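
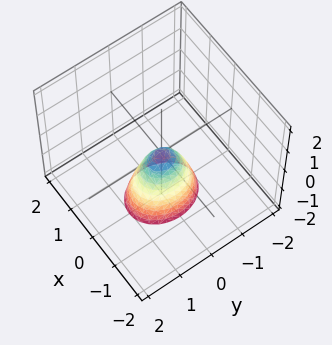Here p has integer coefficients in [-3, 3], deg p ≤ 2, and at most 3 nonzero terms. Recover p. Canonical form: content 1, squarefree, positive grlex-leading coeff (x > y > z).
3*x^2 + 2*y^2 + z

First, degree: a single bowl opening along one axis; a quadric, so deg p = 2.
Then, symmetries: mirror symmetry x ↦ −x ⇒ only even powers of x; the y ↦ −y reflection is a symmetry, so y appears only in even powers.
Next, from the visible intercepts: one z-axis crossing is at z = 0; it meets the y-axis at y = 0 (among the integer gridlines); it crosses the x-axis at the gridline x = 0.
Finally, fitting integer coefficients to these (and the overall shape) gives p.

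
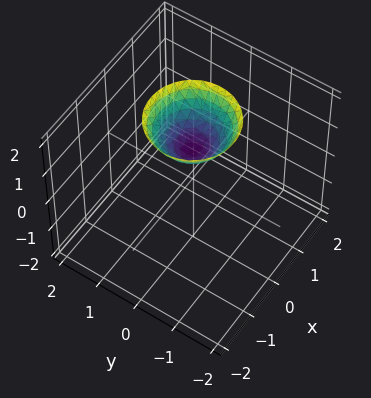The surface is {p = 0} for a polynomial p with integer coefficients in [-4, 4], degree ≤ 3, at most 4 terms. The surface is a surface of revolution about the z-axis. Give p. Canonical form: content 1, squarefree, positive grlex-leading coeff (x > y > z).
First, degree: the shape is more complex than any degree-1 surface, so deg p = 2.
Then, symmetry: the z-axis is an axis of rotation, so x and y enter only as x² + y².
Next, from the axis intercepts and sections: no x-intercept at any integer in the box; a circular section at z = 2 has radius exactly 1; it misses every integer gridline on the y-axis.
Finally, fitting integer coefficients to these (and the overall shape) gives p.

x^2 + y^2 - z + 1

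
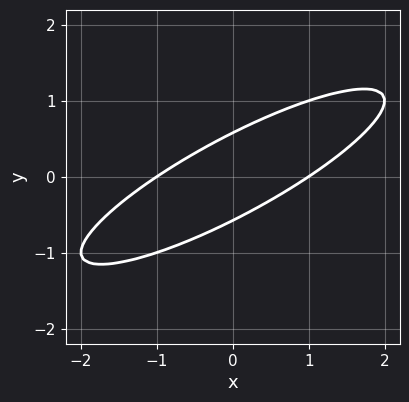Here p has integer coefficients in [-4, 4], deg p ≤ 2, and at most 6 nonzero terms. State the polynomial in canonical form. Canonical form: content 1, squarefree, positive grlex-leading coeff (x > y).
x^2 - 3*x*y + 3*y^2 - 1

First, degree: no degree-1 curve has this shape, so deg p = 2.
Next, observable constraints: the x-axis gridline crossings are at x ∈ {-1, 1}.
Finally, solving for integer coefficients yields p as stated.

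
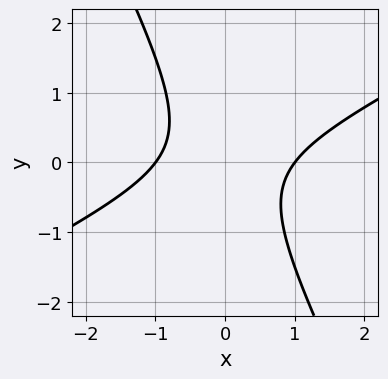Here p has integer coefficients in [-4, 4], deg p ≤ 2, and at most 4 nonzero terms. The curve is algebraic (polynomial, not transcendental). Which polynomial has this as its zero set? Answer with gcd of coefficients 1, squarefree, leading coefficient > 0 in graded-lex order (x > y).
Degree: the shape is more complex than any degree-1 curve, so deg p = 2.
From the axis intercepts and sections: the x-axis gridline crossings are at x ∈ {-1, 1}; the curve avoids every integer y-axis point in the box.
Fitting integer coefficients to these (and the overall shape) gives p.

2*x^2 - 3*x*y - 2*y^2 - 2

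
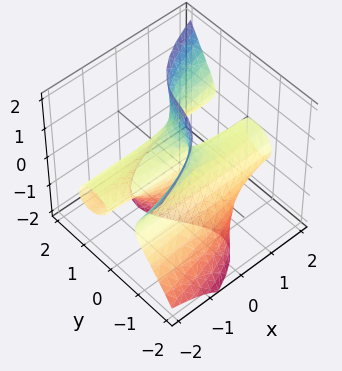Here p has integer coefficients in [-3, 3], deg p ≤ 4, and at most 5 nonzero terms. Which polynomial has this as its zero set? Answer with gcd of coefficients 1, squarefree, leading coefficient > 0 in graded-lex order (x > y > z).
1. deg p = 3. The shape is more complex than any degree-2 surface.
2. Checking where it meets the axes: the y-axis gridline crossings are at y ∈ {-1, 0, 1}; the visible z-axis segment lies entirely on the surface.
3. Together with the visible shape, these determine p as stated. Check: (-2, 0, 0) on the x-axis lies on the surface, and p(-2, 0, 0) = 0. ✓

x*z^2 - y^3 - y*z + y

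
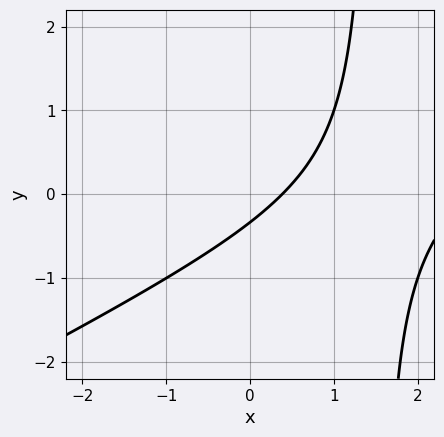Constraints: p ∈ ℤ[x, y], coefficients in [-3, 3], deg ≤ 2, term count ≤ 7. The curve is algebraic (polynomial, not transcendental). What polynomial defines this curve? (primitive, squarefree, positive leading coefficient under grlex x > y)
x^2 - 2*x*y - 3*x + 3*y + 1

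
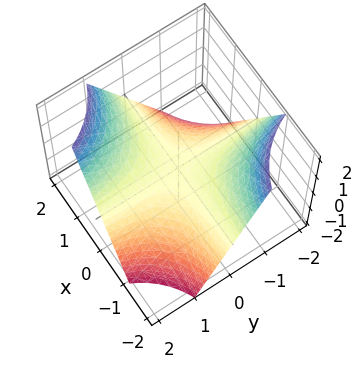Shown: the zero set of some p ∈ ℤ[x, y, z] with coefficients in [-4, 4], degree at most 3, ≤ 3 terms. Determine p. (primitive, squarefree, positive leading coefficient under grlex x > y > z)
x*y - z

First, the degree is 2 — a saddle surface; a quadric.
Next, from the axis intercepts and sections: every point of the x-axis in the box is on the surface; it meets the z-axis at z = 0 (among the integer gridlines).
Finally, matching integer coefficients to the picture gives p. Check: (0, 1, 0) on the y-axis lies on the surface, and p(0, 1, 0) = 0. ✓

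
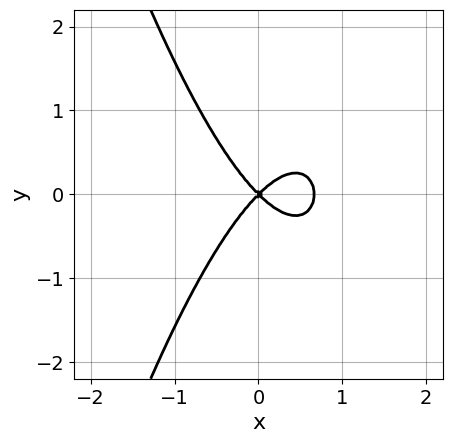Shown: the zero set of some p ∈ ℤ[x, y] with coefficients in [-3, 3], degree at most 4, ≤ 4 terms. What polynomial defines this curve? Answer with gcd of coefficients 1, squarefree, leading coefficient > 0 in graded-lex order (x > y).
3*x^3 - 2*x^2 + 2*y^2

1. deg p = 3.
2. Symmetries: the y ↦ −y reflection is a symmetry, so y appears only in even powers.
3. From the axis intercepts and sections: one x-axis crossing is at x = 0; it crosses the y-axis at the gridline y = 0.
4. These observations pin down the coefficients.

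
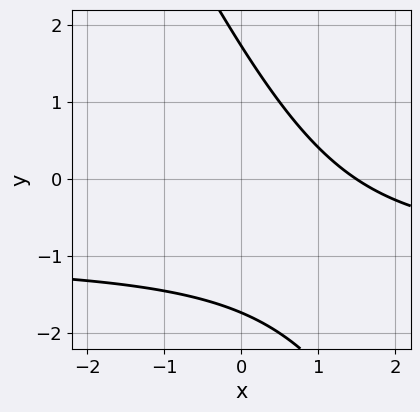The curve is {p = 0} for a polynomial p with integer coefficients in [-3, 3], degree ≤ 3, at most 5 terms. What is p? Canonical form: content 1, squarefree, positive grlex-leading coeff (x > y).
(a) deg p = 2. The shape is more complex than any degree-1 curve.
(b) Putting this together gives p.

2*x*y + y^2 + 2*x - 3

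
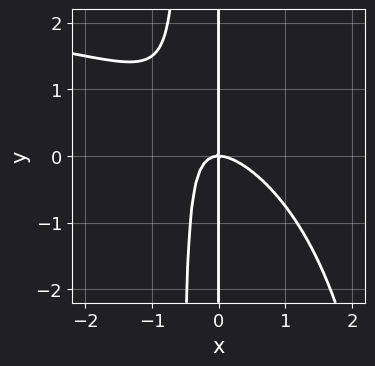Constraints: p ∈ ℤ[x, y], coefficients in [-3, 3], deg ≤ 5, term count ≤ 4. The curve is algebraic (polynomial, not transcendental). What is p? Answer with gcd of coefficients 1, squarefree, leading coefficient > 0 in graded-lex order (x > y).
1. deg p = 4. No degree-3 curve has this shape.
2. From the axis intercepts and sections: it meets the x-axis at x = 0 (among the integer gridlines); every point of the y-axis in the box is on the curve.
3. Matching integer coefficients to the picture gives p.

x^3*y - 3*x^3 - 3*x^2*y - 2*x*y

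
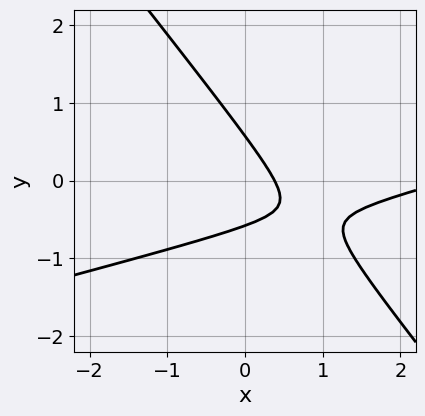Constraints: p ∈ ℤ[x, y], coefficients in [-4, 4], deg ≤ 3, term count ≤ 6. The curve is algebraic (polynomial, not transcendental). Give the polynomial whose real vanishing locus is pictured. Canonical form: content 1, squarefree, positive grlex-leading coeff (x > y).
(a) deg p = 2. No degree-1 curve has this shape.
(b) Putting this together gives p.

x^2 - 3*x*y - 3*y^2 - 3*x + 1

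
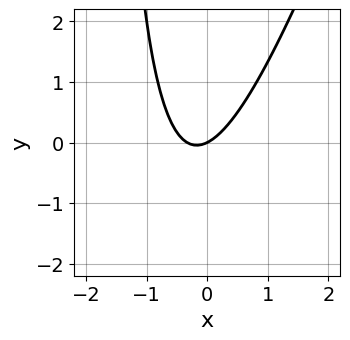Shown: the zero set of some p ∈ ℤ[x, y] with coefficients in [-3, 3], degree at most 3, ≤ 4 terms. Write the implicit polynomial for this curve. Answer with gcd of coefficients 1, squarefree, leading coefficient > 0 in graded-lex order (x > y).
1. deg p = 2. The shape is more complex than any degree-1 curve.
2. From the visible intercepts: it crosses the y-axis at the gridline y = 0; one x-axis crossing is at x = 0.
3. The integer polynomial consistent with all of this is the stated p.

3*x^2 - x*y + x - 2*y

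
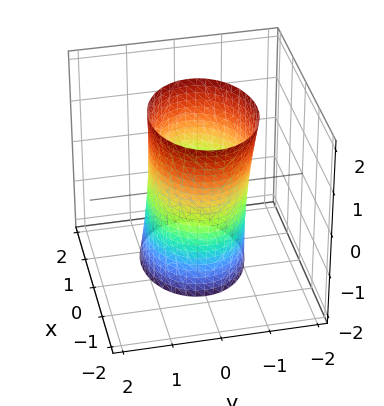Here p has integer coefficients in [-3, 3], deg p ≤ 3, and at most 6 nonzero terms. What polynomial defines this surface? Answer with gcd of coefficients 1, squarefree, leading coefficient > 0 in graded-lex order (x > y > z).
(a) The degree is 2 — the shape is more complex than any degree-1 surface.
(b) Reading off the gridlines: the y-axis gridline crossings are at y ∈ {-1, 1}; the surface avoids every integer z-axis point in the box.
(c) The integer polynomial consistent with all of this is the stated p.

2*x^2 + x*z + 3*y^2 - 3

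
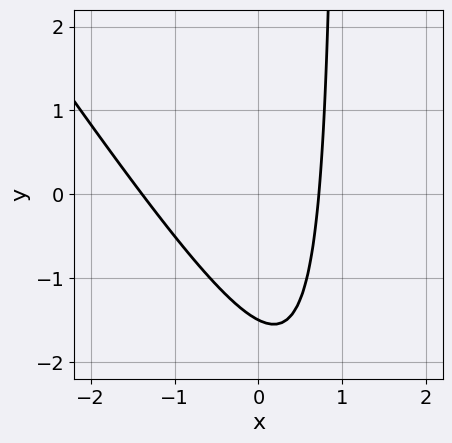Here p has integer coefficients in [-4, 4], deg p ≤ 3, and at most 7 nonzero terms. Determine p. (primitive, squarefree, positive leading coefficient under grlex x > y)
3*x^2 + 2*x*y + 2*x - 2*y - 3

First, degree: the shape is more complex than any degree-1 curve, so deg p = 2.
Finally, the integer polynomial consistent with all of this is the stated p.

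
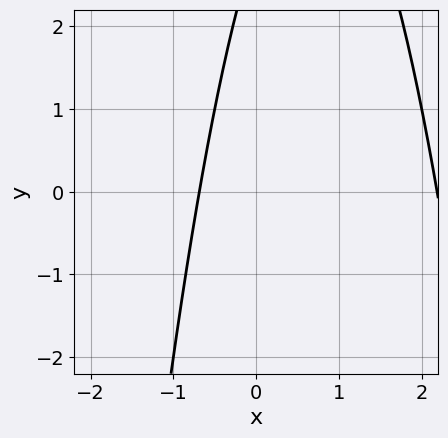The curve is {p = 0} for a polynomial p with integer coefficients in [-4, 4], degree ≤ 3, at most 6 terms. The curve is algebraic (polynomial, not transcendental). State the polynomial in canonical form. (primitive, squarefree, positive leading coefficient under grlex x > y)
1. The degree is 2 — a generic line meets the curve in up to 2 points.
2. Checking where it meets the axes: no y-intercept at any integer in the box.
3. Solving for integer coefficients yields p as stated.

2*x^2 - 3*x + y - 3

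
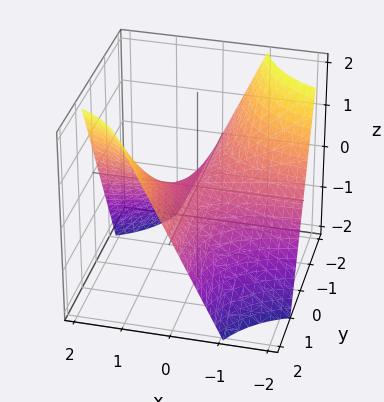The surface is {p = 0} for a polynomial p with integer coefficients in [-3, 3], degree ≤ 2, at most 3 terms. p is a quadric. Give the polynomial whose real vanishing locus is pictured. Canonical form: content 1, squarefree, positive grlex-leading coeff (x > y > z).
x*y - z

The degree is 2 — a saddle surface; a quadric.
From the axis intercepts and sections: one z-axis crossing is at z = 0; every point of the x-axis in the box is on the surface.
Putting this together gives p.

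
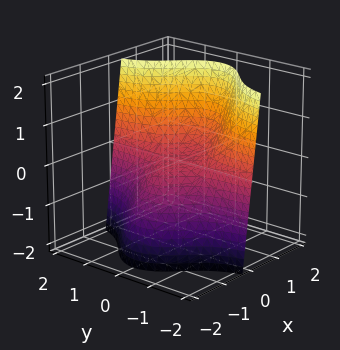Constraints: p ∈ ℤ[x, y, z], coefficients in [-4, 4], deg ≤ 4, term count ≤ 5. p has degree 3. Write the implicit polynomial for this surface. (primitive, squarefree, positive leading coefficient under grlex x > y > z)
x^3 + 3*x*y^2 - 2*z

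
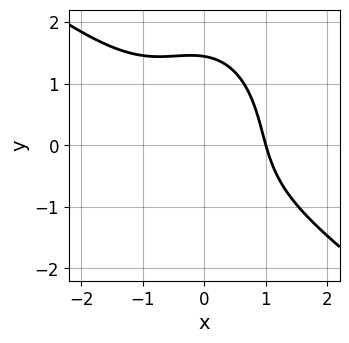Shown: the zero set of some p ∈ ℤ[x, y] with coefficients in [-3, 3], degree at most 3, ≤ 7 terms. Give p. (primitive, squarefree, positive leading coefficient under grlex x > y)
(a) The degree is 3 — the shape is more complex than any degree-2 curve.
(b) Observable constraints: one x-axis crossing is at x = 1.
(c) Fitting integer coefficients to these (and the overall shape) gives p.

2*x^3 + 2*x^2*y + y^3 + x - 3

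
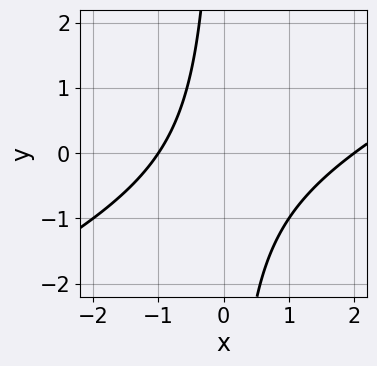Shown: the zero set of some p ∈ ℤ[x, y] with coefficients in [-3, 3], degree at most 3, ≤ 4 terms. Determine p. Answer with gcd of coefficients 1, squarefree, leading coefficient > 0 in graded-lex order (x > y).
(a) Degree: no degree-1 curve has this shape, so deg p = 2.
(b) Reading off the gridlines: the curve avoids every integer y-axis point in the box; among the integer gridlines, it crosses the x-axis at x ∈ {-1, 2}.
(c) Fitting integer coefficients to these (and the overall shape) gives p.

x^2 - 2*x*y - x - 2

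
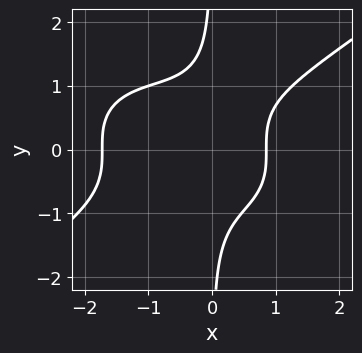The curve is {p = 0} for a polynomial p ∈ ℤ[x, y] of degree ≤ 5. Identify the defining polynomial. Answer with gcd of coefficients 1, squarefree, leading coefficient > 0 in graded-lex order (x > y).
x^4 - 3*x*y^3 + x^3 + x - 2

1. Degree: the shape is more complex than any degree-3 curve, so deg p = 4.
2. From the visible intercepts: the curve avoids every integer y-axis point in the box.
3. Solving for integer coefficients yields p as stated.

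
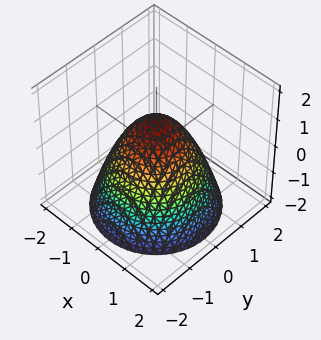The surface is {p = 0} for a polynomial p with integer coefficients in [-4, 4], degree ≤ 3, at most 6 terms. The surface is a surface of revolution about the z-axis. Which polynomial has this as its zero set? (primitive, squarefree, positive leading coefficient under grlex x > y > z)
x^2 + y^2 + z - 1

(a) The degree is 2 — no degree-1 surface has this shape.
(b) Symmetry: the z-axis is an axis of rotation, so x and y enter only as x² + y².
(c) From the axis intercepts and sections: the y-axis gridline crossings are at y ∈ {-1, 1}; among the integer gridlines, it crosses the x-axis at x ∈ {-1, 1}; it meets the z-axis at z = 1 (among the integer gridlines); a circular section at z = -1 has radius between 1 and 2.
(d) These observations pin down the coefficients.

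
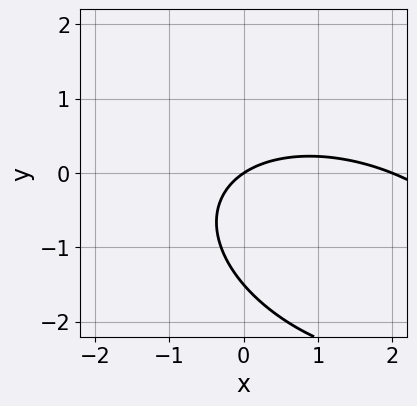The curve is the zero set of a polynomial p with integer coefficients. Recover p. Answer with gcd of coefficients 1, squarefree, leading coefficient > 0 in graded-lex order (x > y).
x^2 + x*y + 2*y^2 - 2*x + 3*y

1. The degree is 2 — a generic line meets the curve in up to 2 points.
2. Against the integer gridlines: among the integer gridlines, it crosses the x-axis at x ∈ {0, 2}; it crosses the y-axis at the gridline y = 0.
3. These observations pin down the coefficients.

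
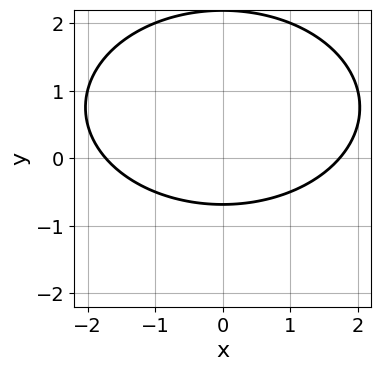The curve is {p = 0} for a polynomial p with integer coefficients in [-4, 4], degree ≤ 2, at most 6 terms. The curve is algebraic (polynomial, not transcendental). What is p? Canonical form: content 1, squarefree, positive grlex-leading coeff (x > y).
1. Degree: the shape is more complex than any degree-1 curve, so deg p = 2.
2. Symmetries: the x ↦ −x reflection is a symmetry, so x appears only in even powers.
3. The integer polynomial consistent with all of this is the stated p.

x^2 + 2*y^2 - 3*y - 3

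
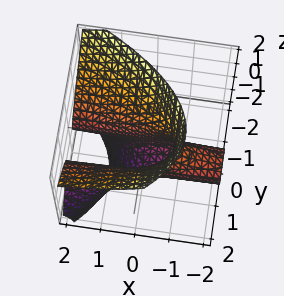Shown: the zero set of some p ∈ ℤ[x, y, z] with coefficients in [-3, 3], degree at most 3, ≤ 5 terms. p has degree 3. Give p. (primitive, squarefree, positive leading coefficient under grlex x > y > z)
2*x*z^2 + z^3 - 3*y^2 + 3*y

First, the degree is 3 — a generic line meets the surface in up to 3 points.
Then, observable constraints: among the integer gridlines, it crosses the y-axis at y ∈ {0, 1}; every point of the x-axis in the box is on the surface; one z-axis crossing is at z = 0.
Finally, these observations pin down the coefficients.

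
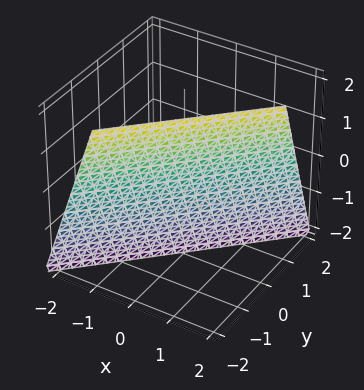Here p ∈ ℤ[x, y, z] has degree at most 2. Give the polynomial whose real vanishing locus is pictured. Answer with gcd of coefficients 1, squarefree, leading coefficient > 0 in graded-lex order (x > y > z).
3*x - 3*y - z - 2

deg p = 1. Every cross-section is a straight line — this is a plane.
From the axis intercepts and sections: it meets the z-axis at z = -2 (among the integer gridlines).
Putting this together gives p.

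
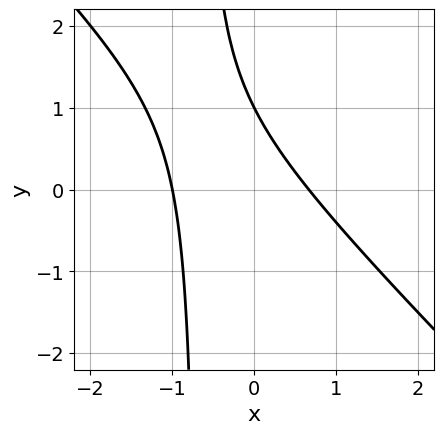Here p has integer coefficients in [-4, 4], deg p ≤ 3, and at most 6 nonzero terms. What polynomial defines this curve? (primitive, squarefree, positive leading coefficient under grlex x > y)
3*x^2 + 3*x*y + x + 2*y - 2

1. deg p = 2.
2. From the axis intercepts and sections: it crosses the x-axis at the gridline x = -1; it crosses the y-axis at the gridline y = 1.
3. These observations pin down the coefficients.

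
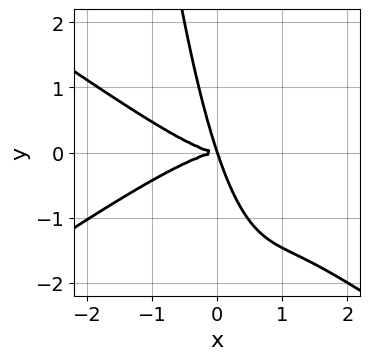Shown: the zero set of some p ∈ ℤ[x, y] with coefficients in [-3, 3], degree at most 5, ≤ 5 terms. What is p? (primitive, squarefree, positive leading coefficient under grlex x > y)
x^4 - 2*x^2*y^2 + 3*x*y^2 + y^3

1. The degree is 4 — a generic line meets the curve in up to 4 points.
2. Checking where it meets the axes: it meets the y-axis at y = 0 (among the integer gridlines); it crosses the x-axis at the gridline x = 0.
3. Assembling these constraints gives the stated polynomial.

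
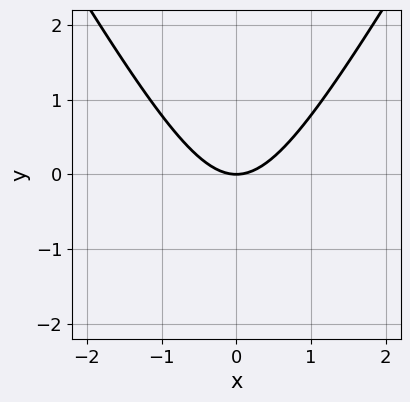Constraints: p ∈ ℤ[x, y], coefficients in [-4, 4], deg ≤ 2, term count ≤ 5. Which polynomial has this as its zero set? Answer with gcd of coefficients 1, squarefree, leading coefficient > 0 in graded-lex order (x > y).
3*x^2 - y^2 - 3*y

1. The degree is 2 — no degree-1 curve has this shape.
2. Symmetries: it's symmetric under x → −x, forcing even powers of x.
3. Observable constraints: one y-axis crossing is at y = 0; it crosses the x-axis at the gridline x = 0.
4. These observations pin down the coefficients.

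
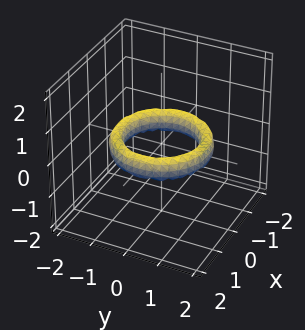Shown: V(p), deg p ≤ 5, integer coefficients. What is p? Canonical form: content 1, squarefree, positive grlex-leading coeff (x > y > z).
x^4 + 2*x^2*y^2 + y^4 - 3*x^2 - 3*y^2 + 2*z^2 + 2

1. Degree: a generic line meets the surface in up to 4 points, so deg p = 4.
2. Symmetries: every cross-section ⟂ z is a circle, so x, y appear only via x² + y².
3. From the visible intercepts: the y-axis gridline crossings are at y ∈ {-1, 1}; among the integer gridlines, it crosses the x-axis at x ∈ {-1, 1}.
4. These observations pin down the coefficients.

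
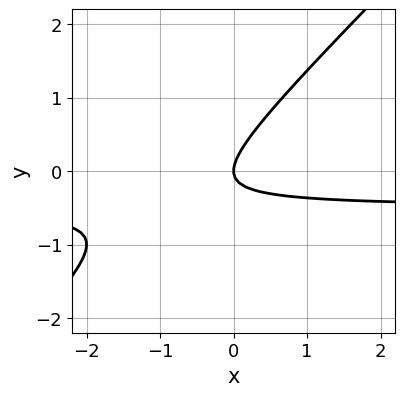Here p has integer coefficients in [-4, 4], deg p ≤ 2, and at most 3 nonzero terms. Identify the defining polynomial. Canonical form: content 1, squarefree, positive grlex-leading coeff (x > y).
First, degree: the shape is more complex than any degree-1 curve, so deg p = 2.
Then, observable constraints: it crosses the y-axis at the gridline y = 0; it meets the x-axis at x = 0 (among the integer gridlines).
Finally, together with the visible shape, these determine p as stated.

2*x*y - 2*y^2 + x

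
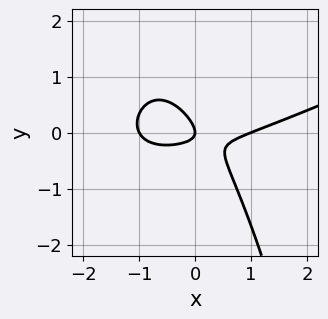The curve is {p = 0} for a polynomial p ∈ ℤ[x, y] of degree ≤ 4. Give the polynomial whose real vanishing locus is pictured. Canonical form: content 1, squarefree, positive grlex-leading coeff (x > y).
The degree is 3 — no degree-2 curve has this shape.
Against the integer gridlines: the x-axis gridline crossings are at x ∈ {-1, 0, 1}; it crosses the y-axis at the gridline y = 0.
Together with the visible shape, these determine p as stated.

x^3 - 2*x^2*y - 3*x*y - 3*y^2 - x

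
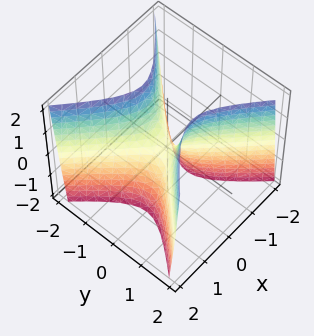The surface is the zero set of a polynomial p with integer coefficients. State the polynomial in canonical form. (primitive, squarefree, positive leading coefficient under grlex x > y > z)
3*x^2 - 3*y^2 + z

First, the degree is 2 — a hyperbolic paraboloid; a quadric.
Next, symmetries: the x ↦ −x reflection is a symmetry, so x appears only in even powers; it's symmetric under y → −y, forcing even powers of y.
Then, checking where it meets the axes: one y-axis crossing is at y = 0; one z-axis crossing is at z = 0; one x-axis crossing is at x = 0.
Finally, together with the visible shape, these determine p as stated.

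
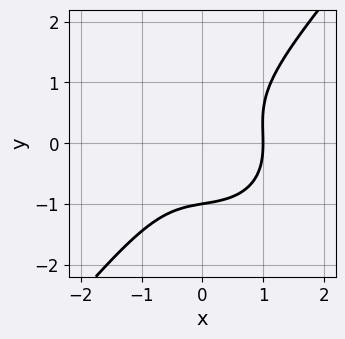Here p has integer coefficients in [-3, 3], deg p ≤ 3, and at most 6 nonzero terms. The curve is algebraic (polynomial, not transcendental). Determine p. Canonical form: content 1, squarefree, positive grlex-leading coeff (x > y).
2*x^3 + x*y^2 - 2*y^3 - 2

Degree: no degree-2 curve has this shape, so deg p = 3.
Against the integer gridlines: it meets the x-axis at x = 1 (among the integer gridlines); one y-axis crossing is at y = -1.
Solving for integer coefficients yields p as stated.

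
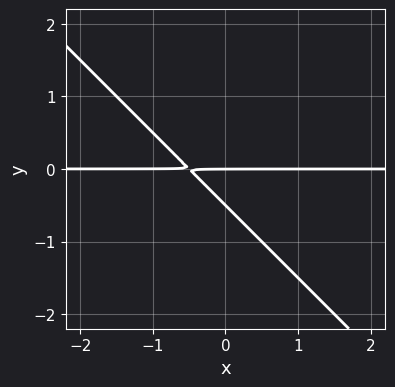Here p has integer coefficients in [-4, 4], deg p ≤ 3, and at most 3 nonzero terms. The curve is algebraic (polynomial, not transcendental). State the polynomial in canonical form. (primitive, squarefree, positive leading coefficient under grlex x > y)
2*x*y + 2*y^2 + y

(a) Degree: the shape is more complex than any degree-1 curve, so deg p = 2.
(b) From the visible intercepts: every point of the x-axis in the box is on the curve; it crosses the y-axis at the gridline y = 0.
(c) These observations pin down the coefficients.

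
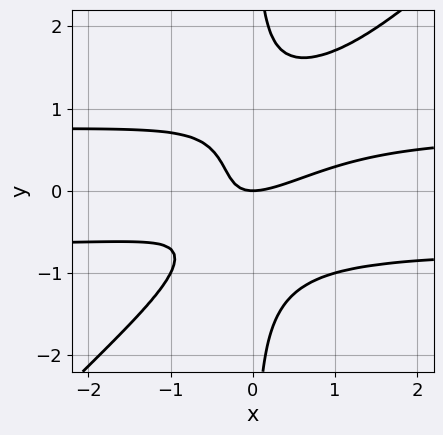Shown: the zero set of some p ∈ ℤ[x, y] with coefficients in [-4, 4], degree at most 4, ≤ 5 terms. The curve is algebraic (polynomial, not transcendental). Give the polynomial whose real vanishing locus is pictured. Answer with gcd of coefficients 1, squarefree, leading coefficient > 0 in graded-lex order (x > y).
First, degree: the shape is more complex than any degree-3 curve, so deg p = 4.
Then, from the visible intercepts: it meets the y-axis at y = 0 (among the integer gridlines); it crosses the x-axis at the gridline x = 0.
Finally, together with the visible shape, these determine p as stated.

2*x^2*y^2 - 2*x*y^3 - x^2 + 2*x*y + y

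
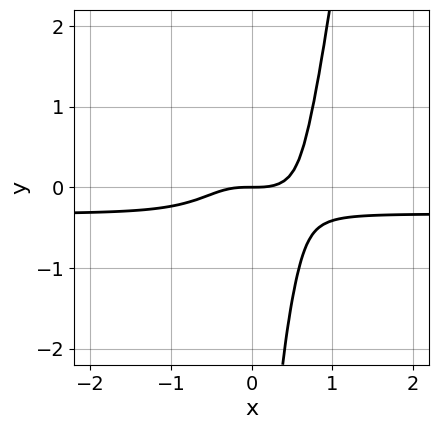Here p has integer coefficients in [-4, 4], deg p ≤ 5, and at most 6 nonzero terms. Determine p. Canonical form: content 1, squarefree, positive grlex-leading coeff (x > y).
3*x^3*y + x^3 - x*y^2 - y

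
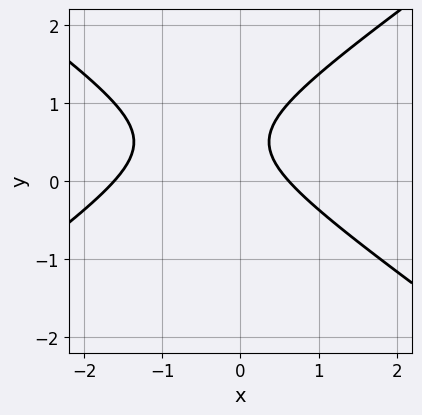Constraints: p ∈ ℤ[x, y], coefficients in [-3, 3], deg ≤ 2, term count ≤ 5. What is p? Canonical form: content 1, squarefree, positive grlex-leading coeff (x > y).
1. deg p = 2. The shape is more complex than any degree-1 curve.
2. Against the integer gridlines: no y-intercept at any integer in the box.
3. Solving for integer coefficients yields p as stated.

x^2 - 2*y^2 + x + 2*y - 1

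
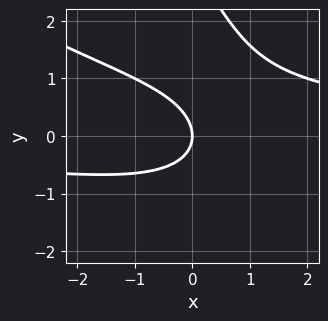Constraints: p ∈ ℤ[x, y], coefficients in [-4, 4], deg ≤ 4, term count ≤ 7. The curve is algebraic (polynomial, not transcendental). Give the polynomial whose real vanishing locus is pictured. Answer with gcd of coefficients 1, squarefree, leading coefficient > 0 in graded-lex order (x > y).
x^2*y + 2*x*y^2 + y^3 - 3*y^2 - 3*x

1. deg p = 3. The shape is more complex than any degree-2 curve.
2. Reading off the gridlines: it crosses the x-axis at the gridline x = 0; it crosses the y-axis at the gridline y = 0.
3. Putting this together gives p.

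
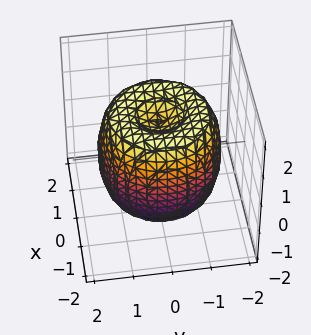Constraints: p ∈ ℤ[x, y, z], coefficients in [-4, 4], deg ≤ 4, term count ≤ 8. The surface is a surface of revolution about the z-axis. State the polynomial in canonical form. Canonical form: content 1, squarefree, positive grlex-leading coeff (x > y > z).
x^4 + 2*x^2*y^2 + y^4 - 2*x^2 - 2*y^2 + z^2 - 1

1. The degree is 4 — a generic line meets the surface in up to 4 points.
2. Symmetries: every cross-section ⟂ z is a circle, so x, y appear only via x² + y².
3. Against the integer gridlines: among the integer gridlines, it crosses the z-axis at z ∈ {-1, 1}; a circular section at z = -1 has radius between 1 and 2.
4. Assembling these constraints gives the stated polynomial.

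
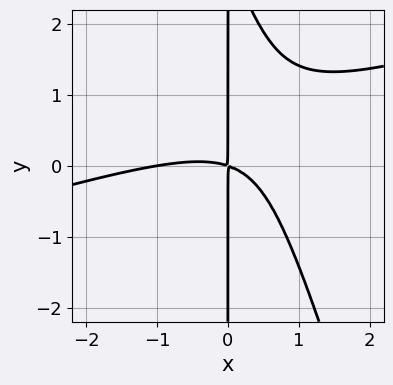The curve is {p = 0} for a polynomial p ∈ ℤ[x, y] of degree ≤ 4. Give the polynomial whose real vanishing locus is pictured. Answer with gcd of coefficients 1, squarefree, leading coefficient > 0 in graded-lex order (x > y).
x^3 - 3*x^2*y - x*y^2 + x^2 + 3*x*y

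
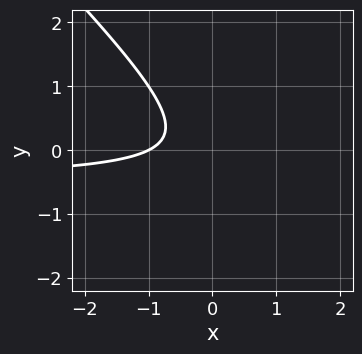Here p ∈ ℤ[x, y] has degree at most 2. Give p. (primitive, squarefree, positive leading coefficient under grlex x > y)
1. The degree is 2 — a generic line meets the curve in up to 2 points.
2. Observable constraints: one x-axis crossing is at x = -1; the curve avoids every integer y-axis point in the box.
3. Putting this together gives p.

2*x*y + 2*y^2 + x + 1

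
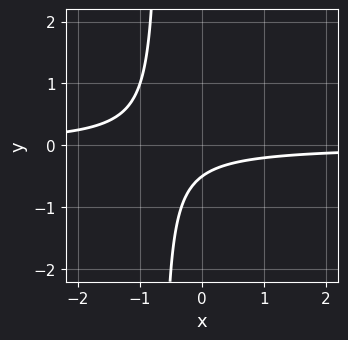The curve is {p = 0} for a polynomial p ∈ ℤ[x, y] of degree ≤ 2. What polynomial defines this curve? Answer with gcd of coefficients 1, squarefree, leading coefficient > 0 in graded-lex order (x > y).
3*x*y + 2*y + 1

(a) deg p = 2. The shape is more complex than any degree-1 curve.
(b) Checking where it meets the axes: it misses every integer gridline on the x-axis.
(c) Matching integer coefficients to the picture gives p.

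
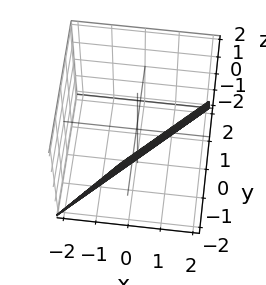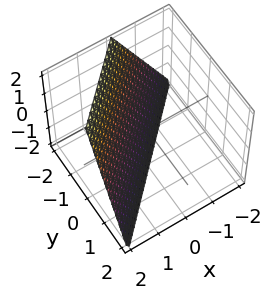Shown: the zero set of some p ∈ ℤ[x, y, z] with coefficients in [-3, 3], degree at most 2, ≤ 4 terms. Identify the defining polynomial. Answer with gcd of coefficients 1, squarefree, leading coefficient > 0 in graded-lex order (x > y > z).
(a) deg p = 1. Every cross-section is a straight line — this is a plane.
(b) From the axis intercepts and sections: it meets the x-axis at x = 1 (among the integer gridlines); it crosses the y-axis at the gridline y = -1.
(c) Assembling these constraints gives the stated polynomial. Check: (0, 0, -2) on the z-axis lies on the surface, and p(0, 0, -2) = 0. ✓

2*x - 2*y - z - 2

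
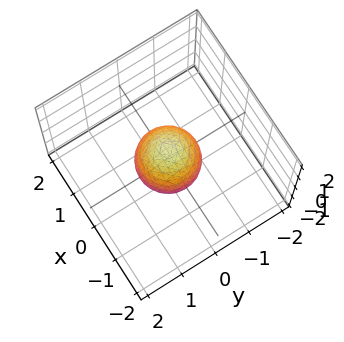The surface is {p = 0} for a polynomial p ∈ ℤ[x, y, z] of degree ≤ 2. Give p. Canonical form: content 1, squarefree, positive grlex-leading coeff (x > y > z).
(a) The degree is 2 — a closed, bounded, convex surface; a quadric.
(b) Symmetries: every cross-section ⟂ z is a circle, so x, y appear only via x² + y²; the z ↦ −z reflection is a symmetry, so z appears only in even powers.
(c) Against the integer gridlines: among the integer gridlines, it crosses the z-axis at z ∈ {-1, 1}; a circular section at z = 0 has radius between 0 and 1.
(d) These observations pin down the coefficients.

3*x^2 + 3*y^2 + 2*z^2 - 2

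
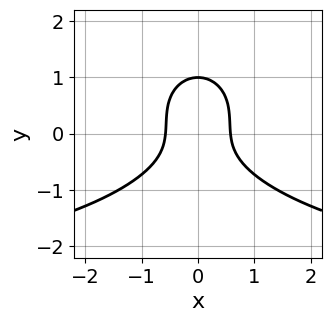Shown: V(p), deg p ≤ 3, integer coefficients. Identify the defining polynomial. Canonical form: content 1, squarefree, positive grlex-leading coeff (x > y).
1. Degree: no degree-2 curve has this shape, so deg p = 3.
2. Symmetries: it's symmetric under x → −x, forcing even powers of x.
3. From the axis intercepts and sections: it crosses the y-axis at the gridline y = 1.
4. Matching integer coefficients to the picture gives p.

x^2*y + 2*y^3 + 3*x^2 - y^2 - 1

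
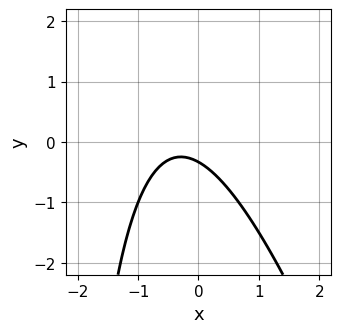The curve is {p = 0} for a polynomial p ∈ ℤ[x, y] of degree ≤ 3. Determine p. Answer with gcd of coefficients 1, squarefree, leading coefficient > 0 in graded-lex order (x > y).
3*x^2 + x*y + 2*x + 3*y + 1

deg p = 2. The shape is more complex than any degree-1 curve.
From the visible intercepts: the curve avoids every integer x-axis point in the box.
Solving for integer coefficients yields p as stated.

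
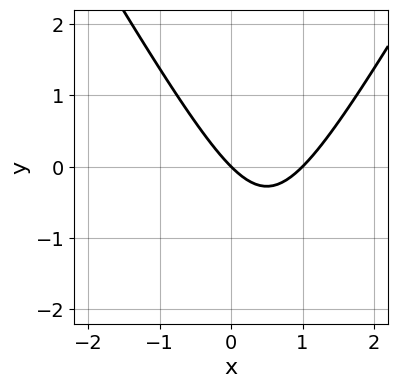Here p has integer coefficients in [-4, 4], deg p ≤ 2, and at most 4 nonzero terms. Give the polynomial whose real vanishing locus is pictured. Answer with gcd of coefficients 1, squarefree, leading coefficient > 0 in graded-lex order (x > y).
First, degree: the shape is more complex than any degree-1 curve, so deg p = 2.
Then, reading off the gridlines: among the integer gridlines, it crosses the x-axis at x ∈ {0, 1}; one y-axis crossing is at y = 0.
Finally, assembling these constraints gives the stated polynomial.

3*x^2 - y^2 - 3*x - 3*y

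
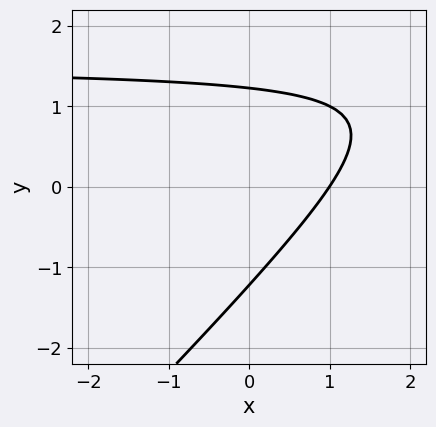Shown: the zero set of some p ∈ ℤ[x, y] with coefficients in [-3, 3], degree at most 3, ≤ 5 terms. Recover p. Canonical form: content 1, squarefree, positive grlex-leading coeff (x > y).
The degree is 2 — no degree-1 curve has this shape.
From the axis intercepts and sections: it meets the x-axis at x = 1 (among the integer gridlines).
Matching integer coefficients to the picture gives p.

2*x*y - 2*y^2 - 3*x + 3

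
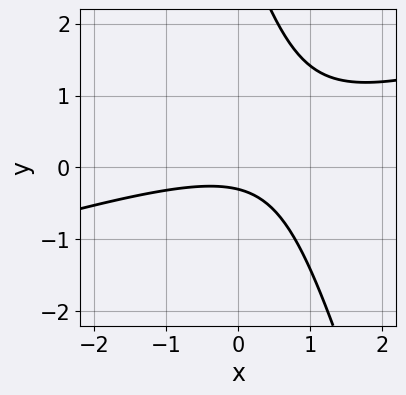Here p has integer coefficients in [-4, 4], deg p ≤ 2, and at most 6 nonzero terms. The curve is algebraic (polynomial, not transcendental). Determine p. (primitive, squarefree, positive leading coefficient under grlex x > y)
x^2 - 3*x*y - y^2 + 3*y + 1

First, degree: no degree-1 curve has this shape, so deg p = 2.
Next, against the integer gridlines: the curve avoids every integer x-axis point in the box.
Finally, putting this together gives p.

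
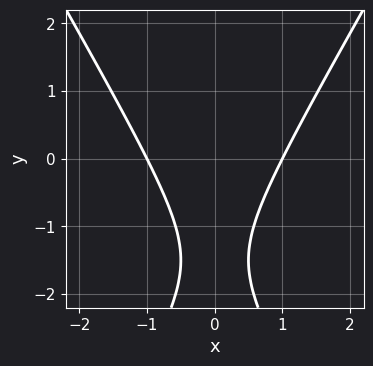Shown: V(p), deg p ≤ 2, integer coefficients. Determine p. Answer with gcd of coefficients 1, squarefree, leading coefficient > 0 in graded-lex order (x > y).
1. The degree is 2 — the shape is more complex than any degree-1 curve.
2. Symmetries: mirror symmetry x ↦ −x ⇒ only even powers of x.
3. Reading off the gridlines: the curve avoids every integer y-axis point in the box; the x-axis gridline crossings are at x ∈ {-1, 1}.
4. Solving for integer coefficients yields p as stated.

3*x^2 - y^2 - 3*y - 3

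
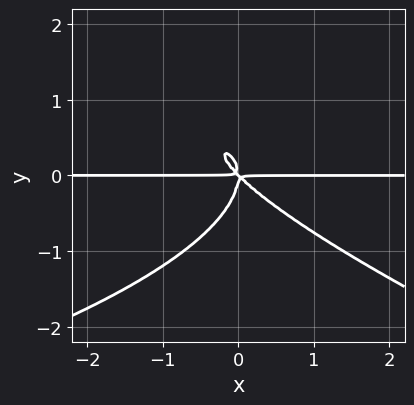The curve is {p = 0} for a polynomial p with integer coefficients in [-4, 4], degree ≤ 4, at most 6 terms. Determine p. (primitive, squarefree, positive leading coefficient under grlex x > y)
x*y^3 + 3*y^4 + 3*x^2*y + 3*x*y^2

(a) The degree is 4 — the shape is more complex than any degree-3 curve.
(b) Observable constraints: every point of the x-axis in the box is on the curve.
(c) Matching integer coefficients to the picture gives p.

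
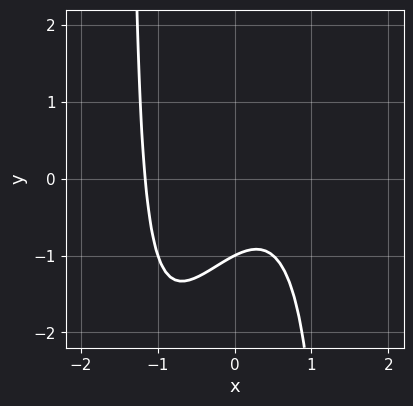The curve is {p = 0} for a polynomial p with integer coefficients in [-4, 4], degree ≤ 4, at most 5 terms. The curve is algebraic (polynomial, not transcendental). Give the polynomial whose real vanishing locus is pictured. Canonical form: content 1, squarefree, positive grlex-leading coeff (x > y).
2*x^3 - x^2*y - x + 2*y + 2

First, degree: the shape is more complex than any degree-2 curve, so deg p = 3.
Next, reading off the gridlines: one y-axis crossing is at y = -1.
Finally, fitting integer coefficients to these (and the overall shape) gives p.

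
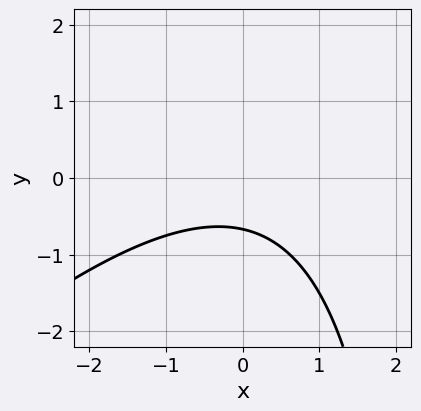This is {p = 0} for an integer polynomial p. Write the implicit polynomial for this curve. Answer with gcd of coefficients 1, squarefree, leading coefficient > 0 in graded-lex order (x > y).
x^2 - x*y + 3*y + 2

First, deg p = 2.
Then, from the visible intercepts: no x-intercept at any integer in the box.
Finally, together with the visible shape, these determine p as stated.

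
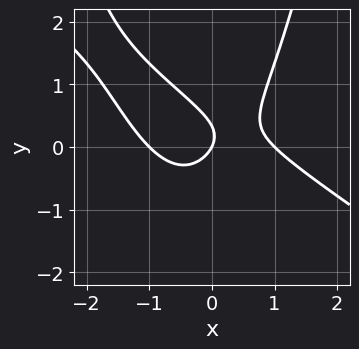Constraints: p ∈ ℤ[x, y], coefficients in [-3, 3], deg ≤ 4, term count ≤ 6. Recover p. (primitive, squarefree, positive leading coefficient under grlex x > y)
First, deg p = 3. A generic line meets the curve in up to 3 points.
Next, from the axis intercepts and sections: it crosses the y-axis at the gridline y = 0; among the integer gridlines, it crosses the x-axis at x ∈ {-1, 0, 1}.
Finally, assembling these constraints gives the stated polynomial.

2*x^3 + 3*x^2*y - 3*y^2 - 2*x + y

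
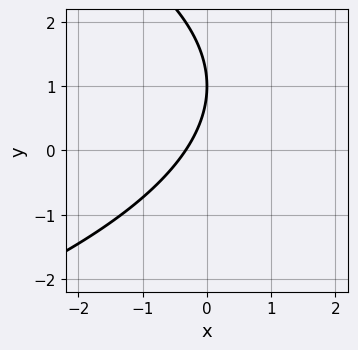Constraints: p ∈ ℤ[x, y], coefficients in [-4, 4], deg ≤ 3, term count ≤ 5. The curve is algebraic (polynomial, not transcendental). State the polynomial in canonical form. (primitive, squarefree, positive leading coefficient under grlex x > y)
1. The degree is 2 — a generic line meets the curve in up to 2 points.
2. Observable constraints: it crosses the y-axis at the gridline y = 1.
3. These observations pin down the coefficients.

y^2 + 3*x - 2*y + 1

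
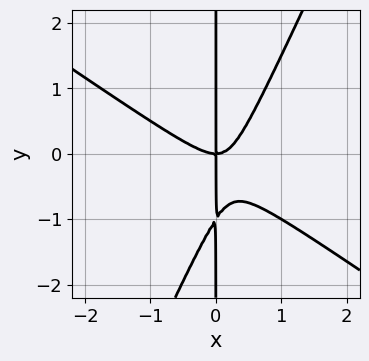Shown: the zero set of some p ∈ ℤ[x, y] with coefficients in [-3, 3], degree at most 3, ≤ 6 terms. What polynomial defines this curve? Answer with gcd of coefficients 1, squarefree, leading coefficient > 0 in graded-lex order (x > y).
3*x^3 + 3*x^2*y - 2*x*y^2 - 2*x*y

The degree is 3 — the shape is more complex than any degree-2 curve.
Checking where it meets the axes: every point of the y-axis in the box is on the curve; it crosses the x-axis at the gridline x = 0.
Fitting integer coefficients to these (and the overall shape) gives p.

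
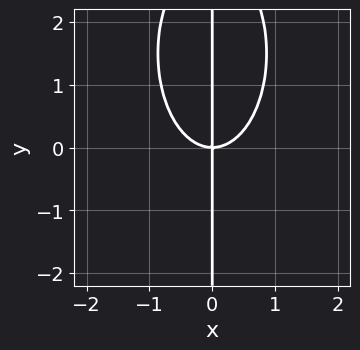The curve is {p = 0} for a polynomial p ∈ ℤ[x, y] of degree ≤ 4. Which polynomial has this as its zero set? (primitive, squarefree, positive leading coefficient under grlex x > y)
(a) deg p = 3. The shape is more complex than any degree-2 curve.
(b) From the visible intercepts: one x-axis crossing is at x = 0; the visible y-axis segment lies entirely on the curve.
(c) Matching integer coefficients to the picture gives p.

3*x^3 + x*y^2 - 3*x*y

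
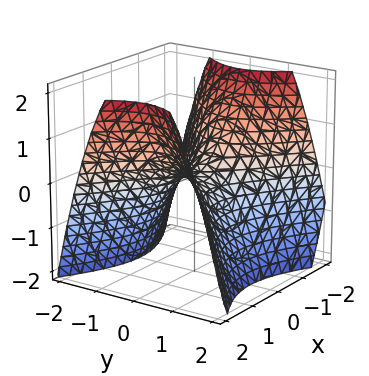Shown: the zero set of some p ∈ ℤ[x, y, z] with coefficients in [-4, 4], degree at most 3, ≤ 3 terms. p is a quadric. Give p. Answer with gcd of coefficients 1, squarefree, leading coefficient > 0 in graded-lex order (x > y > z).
1. The degree is 2 — a saddle surface; a quadric.
2. Symmetries: it's symmetric under x → −x, forcing even powers of x; the y ↦ −y reflection is a symmetry, so y appears only in even powers.
3. Reading off the gridlines: it meets the z-axis at z = 0 (among the integer gridlines); it meets the y-axis at y = 0 (among the integer gridlines).
4. The integer polynomial consistent with all of this is the stated p.

2*x^2 - 3*y^2 - 3*z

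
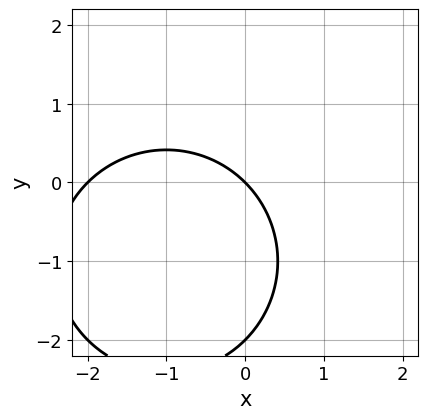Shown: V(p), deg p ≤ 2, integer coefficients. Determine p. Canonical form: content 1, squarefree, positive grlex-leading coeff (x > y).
x^2 + y^2 + 2*x + 2*y

1. The degree is 2 — no degree-1 curve has this shape.
2. Observable constraints: among the integer gridlines, it crosses the y-axis at y ∈ {-2, 0}; among the integer gridlines, it crosses the x-axis at x ∈ {-2, 0}.
3. Assembling these constraints gives the stated polynomial.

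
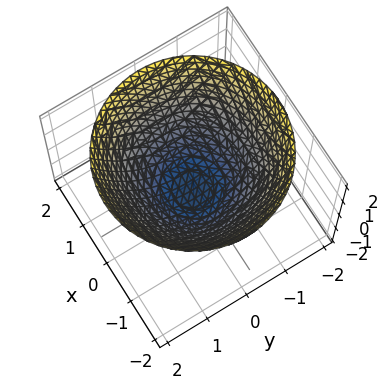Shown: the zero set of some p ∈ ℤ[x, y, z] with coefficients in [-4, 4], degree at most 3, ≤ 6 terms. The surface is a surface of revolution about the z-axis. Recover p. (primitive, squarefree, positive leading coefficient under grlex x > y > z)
2*x^2 + 2*y^2 - 3*z - 2

deg p = 2.
Symmetries: rotational symmetry about the z-axis ⇒ p depends on x, y only through x² + y².
Checking where it meets the axes: among the integer gridlines, it crosses the y-axis at y ∈ {-1, 1}; a circular section at z = 1 has radius between 1 and 2.
The integer polynomial consistent with all of this is the stated p.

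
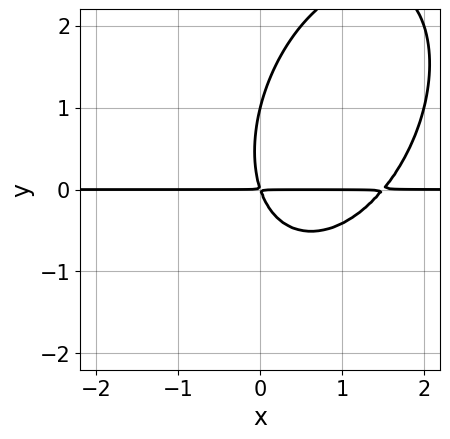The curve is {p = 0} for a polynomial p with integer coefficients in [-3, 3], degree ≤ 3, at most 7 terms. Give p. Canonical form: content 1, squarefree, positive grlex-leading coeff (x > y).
(a) deg p = 3. A generic line meets the curve in up to 3 points.
(b) Against the integer gridlines: it crosses the y-axis at the gridline y = 1; every point of the x-axis in the box is on the curve.
(c) Assembling these constraints gives the stated polynomial.

2*x^2*y - x*y^2 + y^3 - 3*x*y - y^2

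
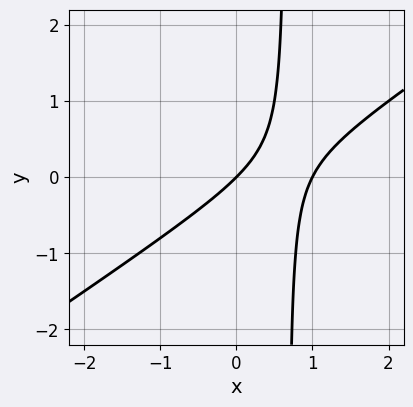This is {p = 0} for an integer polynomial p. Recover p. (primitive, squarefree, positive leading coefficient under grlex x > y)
First, degree: a generic line meets the curve in up to 2 points, so deg p = 2.
Next, against the integer gridlines: among the integer gridlines, it crosses the x-axis at x ∈ {0, 1}; it crosses the y-axis at the gridline y = 0.
Finally, the integer polynomial consistent with all of this is the stated p.

2*x^2 - 3*x*y - 2*x + 2*y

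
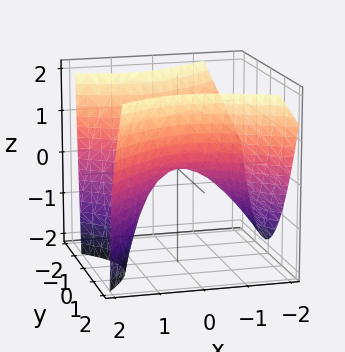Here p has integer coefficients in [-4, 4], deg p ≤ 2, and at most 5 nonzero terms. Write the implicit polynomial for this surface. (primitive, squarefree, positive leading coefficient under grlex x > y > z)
2*x^2 + x*y - x*z - 3*y^2 + 3*z

First, the degree is 2 — the shape is more complex than any degree-1 surface.
Then, checking where it meets the axes: one z-axis crossing is at z = 0; it crosses the y-axis at the gridline y = 0; it crosses the x-axis at the gridline x = 0.
Finally, fitting integer coefficients to these (and the overall shape) gives p.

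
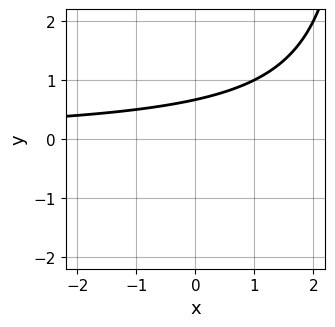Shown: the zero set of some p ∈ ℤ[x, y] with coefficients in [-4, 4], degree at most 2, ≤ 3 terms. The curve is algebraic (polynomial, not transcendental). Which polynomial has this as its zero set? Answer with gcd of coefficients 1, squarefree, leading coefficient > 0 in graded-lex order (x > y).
x*y - 3*y + 2

The degree is 2 — a generic line meets the curve in up to 2 points.
From the visible intercepts: no x-intercept at any integer in the box.
Fitting integer coefficients to these (and the overall shape) gives p.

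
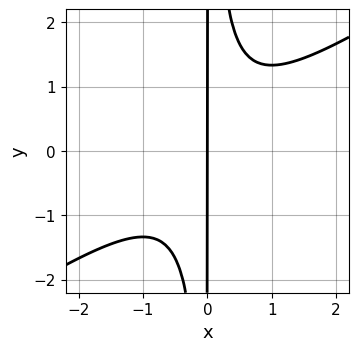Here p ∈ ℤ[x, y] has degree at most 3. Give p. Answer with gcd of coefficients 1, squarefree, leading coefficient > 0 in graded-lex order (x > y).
2*x^3 - 3*x^2*y + 2*x

(a) The degree is 3 — no degree-2 curve has this shape.
(b) Reading off the gridlines: it crosses the x-axis at the gridline x = 0; every point of the y-axis in the box is on the curve.
(c) Fitting integer coefficients to these (and the overall shape) gives p.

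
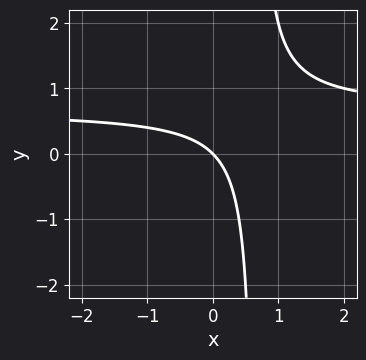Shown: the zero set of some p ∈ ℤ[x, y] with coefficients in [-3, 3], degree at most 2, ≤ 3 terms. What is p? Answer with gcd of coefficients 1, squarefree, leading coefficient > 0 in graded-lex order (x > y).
(a) deg p = 2. The shape is more complex than any degree-1 curve.
(b) From the axis intercepts and sections: one x-axis crossing is at x = 0; it crosses the y-axis at the gridline y = 0.
(c) The integer polynomial consistent with all of this is the stated p.

3*x*y - 2*x - 2*y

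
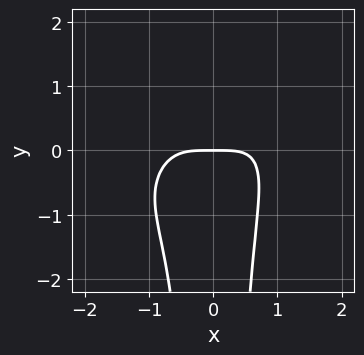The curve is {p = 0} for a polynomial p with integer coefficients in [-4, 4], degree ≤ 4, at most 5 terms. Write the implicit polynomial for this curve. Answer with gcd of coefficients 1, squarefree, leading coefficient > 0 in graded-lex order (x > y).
2*x^4 - 2*x^3*y + 3*x^2*y^2 - x^2*y + 3*y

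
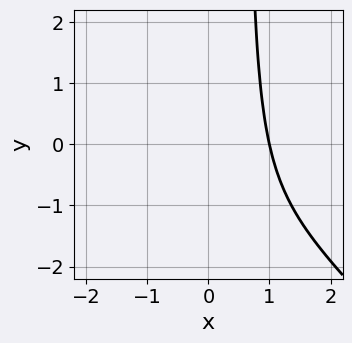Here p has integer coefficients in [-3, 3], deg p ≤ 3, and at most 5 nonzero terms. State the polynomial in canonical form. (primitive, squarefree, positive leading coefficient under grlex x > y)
3*x^3 + 3*x^2*y - y - 3

First, deg p = 3. No degree-2 curve has this shape.
Next, from the visible intercepts: it meets the x-axis at x = 1 (among the integer gridlines); it misses every integer gridline on the y-axis.
Finally, matching integer coefficients to the picture gives p.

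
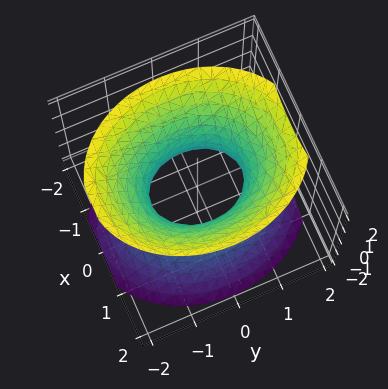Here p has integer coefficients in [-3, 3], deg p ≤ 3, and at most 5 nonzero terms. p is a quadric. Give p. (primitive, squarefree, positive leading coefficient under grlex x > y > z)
3*x^2 + 2*y^2 - 2*z^2 - 2

Degree: an hourglass — one-sheet hyperboloid; a quadric, so deg p = 2.
Symmetries: the z ↦ −z reflection is a symmetry, so z appears only in even powers; mirror symmetry x ↦ −x ⇒ only even powers of x; mirror symmetry y ↦ −y ⇒ only even powers of y.
Against the integer gridlines: among the integer gridlines, it crosses the y-axis at y ∈ {-1, 1}; it misses every integer gridline on the z-axis.
Assembling these constraints gives the stated polynomial.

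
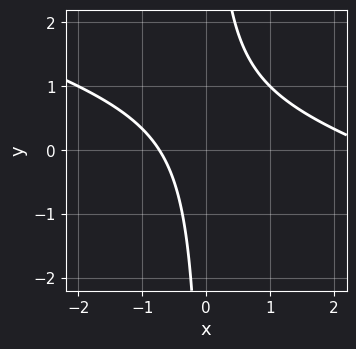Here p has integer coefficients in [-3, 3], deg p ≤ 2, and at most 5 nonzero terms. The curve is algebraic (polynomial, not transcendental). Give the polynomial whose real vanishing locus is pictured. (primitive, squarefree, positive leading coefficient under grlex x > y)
1. deg p = 2. A generic line meets the curve in up to 2 points.
2. Observable constraints: the curve avoids every integer y-axis point in the box.
3. Together with the visible shape, these determine p as stated.

x^2 + 3*x*y - 2*x - 2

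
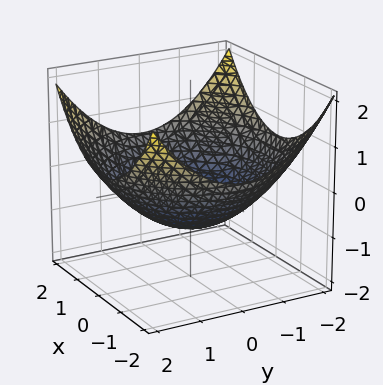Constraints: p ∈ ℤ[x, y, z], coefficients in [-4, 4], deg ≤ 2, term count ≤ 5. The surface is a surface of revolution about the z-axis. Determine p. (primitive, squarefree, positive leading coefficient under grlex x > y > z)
x^2 + y^2 - 3*z - 3

First, degree: no degree-1 surface has this shape, so deg p = 2.
Next, symmetries: rotational symmetry about the z-axis ⇒ p depends on x, y only through x² + y².
Next, against the integer gridlines: it meets the z-axis at z = -1 (among the integer gridlines); a circular section at z = 0 has radius between 1 and 2.
Finally, matching integer coefficients to the picture gives p.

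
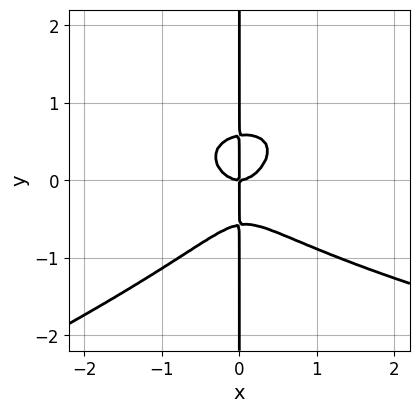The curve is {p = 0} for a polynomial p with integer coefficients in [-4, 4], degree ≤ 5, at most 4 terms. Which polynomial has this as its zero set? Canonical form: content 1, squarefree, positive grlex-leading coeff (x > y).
x^2*y^2 - 3*x*y^3 - 2*x^3 + x*y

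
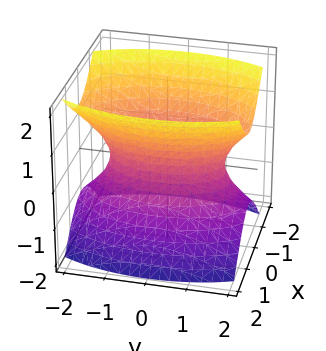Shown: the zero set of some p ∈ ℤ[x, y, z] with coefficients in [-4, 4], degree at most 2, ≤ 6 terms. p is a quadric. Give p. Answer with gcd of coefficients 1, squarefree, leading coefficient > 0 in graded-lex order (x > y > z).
deg p = 2.
Symmetries: mirror symmetry y ↦ −y ⇒ only even powers of y; the z ↦ −z reflection is a symmetry, so z appears only in even powers; mirror symmetry x ↦ −x ⇒ only even powers of x.
Checking where it meets the axes: the surface avoids every integer z-axis point in the box.
Matching integer coefficients to the picture gives p.

3*x^2 + y^2 - 2*z^2 - 2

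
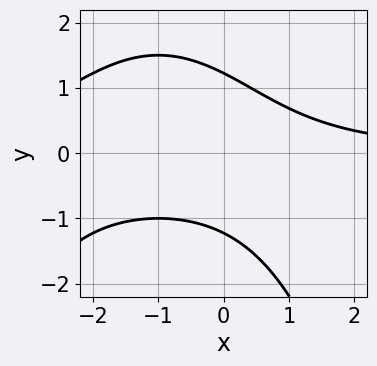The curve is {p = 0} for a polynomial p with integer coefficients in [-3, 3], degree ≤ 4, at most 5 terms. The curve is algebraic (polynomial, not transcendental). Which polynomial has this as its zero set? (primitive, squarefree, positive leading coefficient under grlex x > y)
x^2*y + 2*x*y + 2*y^2 - 3

1. Degree: a generic line meets the curve in up to 3 points, so deg p = 3.
2. From the axis intercepts and sections: it misses every integer gridline on the x-axis.
3. Fitting integer coefficients to these (and the overall shape) gives p.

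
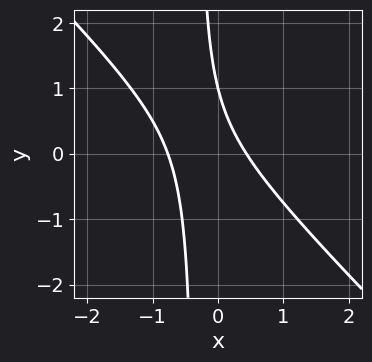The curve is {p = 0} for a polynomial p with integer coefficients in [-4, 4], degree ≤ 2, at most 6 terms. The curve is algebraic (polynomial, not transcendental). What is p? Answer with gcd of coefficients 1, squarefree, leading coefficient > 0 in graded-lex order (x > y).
3*x^2 + 3*x*y + x + y - 1

(a) deg p = 2. The shape is more complex than any degree-1 curve.
(b) Reading off the gridlines: one y-axis crossing is at y = 1.
(c) These observations pin down the coefficients.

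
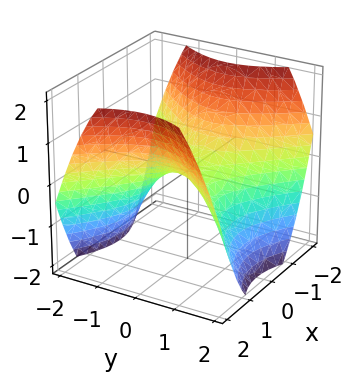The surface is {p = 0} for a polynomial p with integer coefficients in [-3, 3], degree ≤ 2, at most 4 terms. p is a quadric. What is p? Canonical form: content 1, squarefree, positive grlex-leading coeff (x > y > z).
2*x^2 - 2*y^2 - 3*z

First, the degree is 2 — a saddle surface; a quadric.
Then, symmetries: mirror symmetry y ↦ −y ⇒ only even powers of y; the x ↦ −x reflection is a symmetry, so x appears only in even powers.
Next, against the integer gridlines: it crosses the x-axis at the gridline x = 0; it meets the z-axis at z = 0 (among the integer gridlines); it meets the y-axis at y = 0 (among the integer gridlines).
Finally, these observations pin down the coefficients.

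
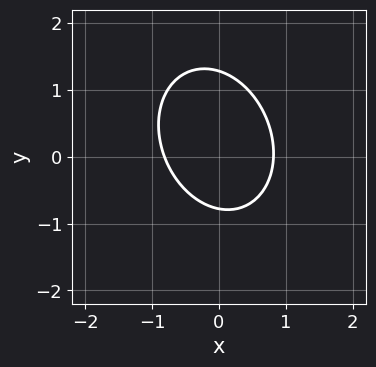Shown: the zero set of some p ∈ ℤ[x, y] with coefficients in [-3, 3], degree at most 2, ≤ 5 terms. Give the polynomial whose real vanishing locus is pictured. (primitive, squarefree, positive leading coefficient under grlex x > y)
The degree is 2 — the shape is more complex than any degree-1 curve.
The integer polynomial consistent with all of this is the stated p.

3*x^2 + x*y + 2*y^2 - y - 2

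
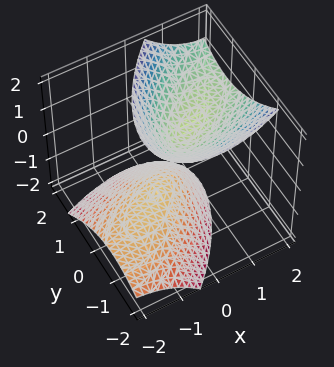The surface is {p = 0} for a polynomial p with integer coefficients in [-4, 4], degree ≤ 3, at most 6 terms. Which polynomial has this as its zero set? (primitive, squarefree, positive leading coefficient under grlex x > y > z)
1. There are 2 components. Treating them together as one polynomial.
2. deg p = 2. The shape is more complex than any degree-1 surface.
3. Checking where it meets the axes: the surface avoids every integer y-axis point in the box; the surface avoids every integer x-axis point in the box.
4. Solving for integer coefficients yields p as stated.

2*x^2 - 3*x*y - 3*x*z + 3*y^2 - 2*z^2 + 1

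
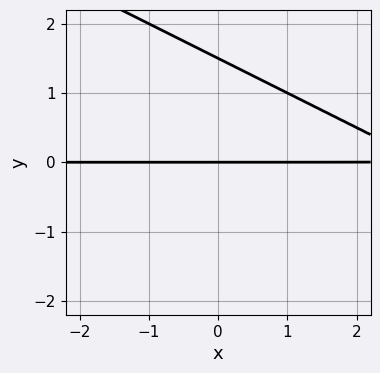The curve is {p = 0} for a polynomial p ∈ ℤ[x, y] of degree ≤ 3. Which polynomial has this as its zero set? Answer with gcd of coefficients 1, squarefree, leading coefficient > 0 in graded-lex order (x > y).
1. deg p = 2. The shape is more complex than any degree-1 curve.
2. From the visible intercepts: the visible x-axis segment lies entirely on the curve; it crosses the y-axis at the gridline y = 0.
3. The integer polynomial consistent with all of this is the stated p.

x*y + 2*y^2 - 3*y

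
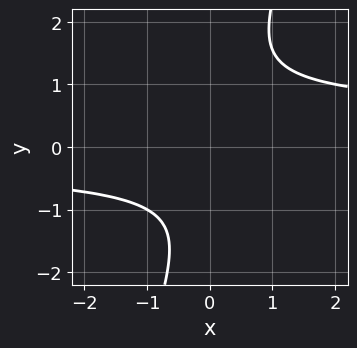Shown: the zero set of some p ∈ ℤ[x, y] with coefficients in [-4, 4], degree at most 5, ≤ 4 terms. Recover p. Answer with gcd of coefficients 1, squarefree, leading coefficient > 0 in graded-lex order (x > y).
The degree is 4 — the shape is more complex than any degree-3 curve.
From the visible intercepts: it misses every integer gridline on the x-axis; the curve avoids every integer y-axis point in the box.
Together with the visible shape, these determine p as stated.

3*x*y^3 - y^4 - x*y^2 - 3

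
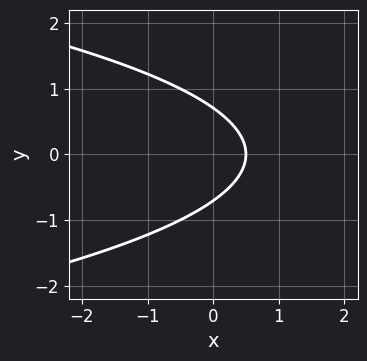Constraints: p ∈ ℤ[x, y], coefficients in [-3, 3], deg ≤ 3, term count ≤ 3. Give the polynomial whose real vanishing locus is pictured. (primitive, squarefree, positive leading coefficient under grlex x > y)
2*y^2 + 2*x - 1

The degree is 2 — no degree-1 curve has this shape.
Symmetries: the y ↦ −y reflection is a symmetry, so y appears only in even powers.
Fitting integer coefficients to these (and the overall shape) gives p.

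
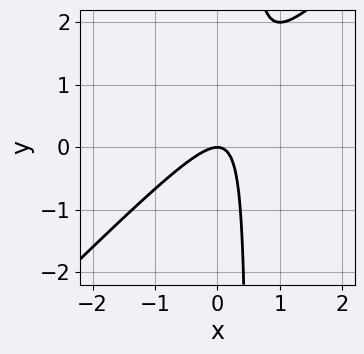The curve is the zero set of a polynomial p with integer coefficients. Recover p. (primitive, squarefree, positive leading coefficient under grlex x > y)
First, deg p = 2. No degree-1 curve has this shape.
Then, against the integer gridlines: one y-axis crossing is at y = 0; it meets the x-axis at x = 0 (among the integer gridlines).
Finally, the integer polynomial consistent with all of this is the stated p.

2*x^2 - 2*x*y + y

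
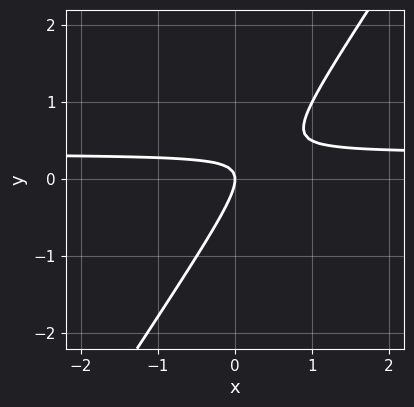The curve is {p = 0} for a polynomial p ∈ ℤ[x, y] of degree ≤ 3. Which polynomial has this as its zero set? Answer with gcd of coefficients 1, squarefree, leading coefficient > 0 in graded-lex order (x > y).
3*x*y - 2*y^2 - x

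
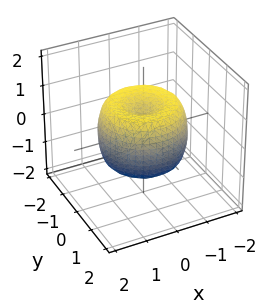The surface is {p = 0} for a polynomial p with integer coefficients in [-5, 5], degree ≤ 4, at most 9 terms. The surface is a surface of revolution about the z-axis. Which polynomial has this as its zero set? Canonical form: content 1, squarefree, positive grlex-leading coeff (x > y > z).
2*x^4 + 4*x^2*y^2 + 2*y^4 - 3*x^2 - 3*y^2 + 2*z^2 - 1

(a) Degree: the shape is more complex than any degree-3 surface, so deg p = 4.
(b) Symmetries: rotational symmetry about the z-axis ⇒ p depends on x, y only through x² + y².
(c) Checking where it meets the axes: a circular section at z = 0 has radius between 1 and 2.
(d) Solving for integer coefficients yields p as stated.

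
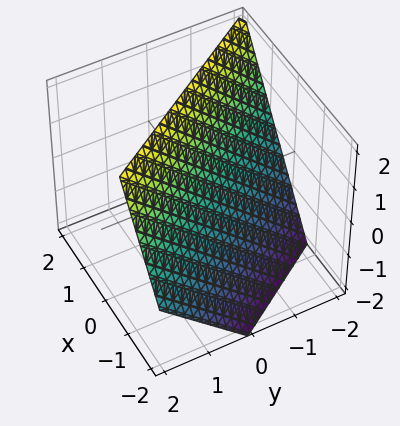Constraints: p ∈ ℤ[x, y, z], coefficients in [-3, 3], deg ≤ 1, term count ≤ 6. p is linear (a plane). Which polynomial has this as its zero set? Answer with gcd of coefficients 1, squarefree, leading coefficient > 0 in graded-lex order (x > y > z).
(a) deg p = 1.
(b) Against the integer gridlines: it crosses the y-axis at the gridline y = -1; it crosses the z-axis at the gridline z = 1.
(c) Putting this together gives p.

3*x + 2*y - 2*z + 2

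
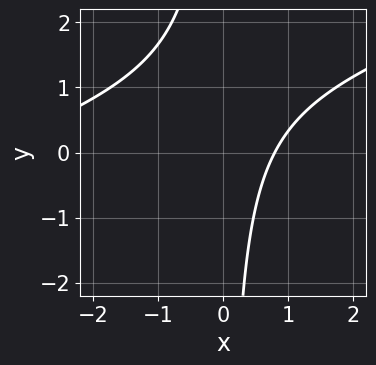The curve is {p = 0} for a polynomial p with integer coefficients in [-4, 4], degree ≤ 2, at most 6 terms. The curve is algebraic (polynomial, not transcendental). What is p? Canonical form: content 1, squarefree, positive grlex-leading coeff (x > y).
(a) The degree is 2 — no degree-1 curve has this shape.
(b) From the axis intercepts and sections: it misses every integer gridline on the y-axis.
(c) Matching integer coefficients to the picture gives p.

x^2 - 3*x*y + 3*x - 3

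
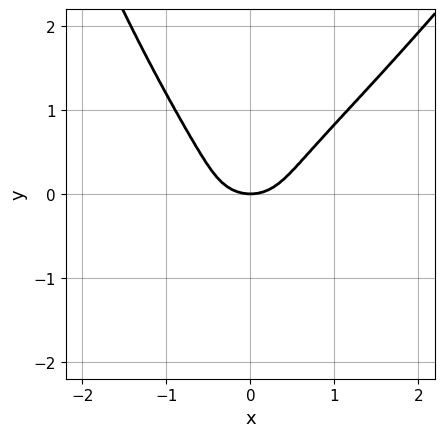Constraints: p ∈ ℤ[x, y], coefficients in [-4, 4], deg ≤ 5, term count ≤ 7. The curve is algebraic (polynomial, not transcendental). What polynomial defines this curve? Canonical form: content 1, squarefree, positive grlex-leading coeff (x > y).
3*x^4 - 2*x^3*y - 3*y^3 + 2*x^2 - 2*y

deg p = 4. A generic line meets the curve in up to 4 points.
Reading off the gridlines: one x-axis crossing is at x = 0; it crosses the y-axis at the gridline y = 0.
Matching integer coefficients to the picture gives p.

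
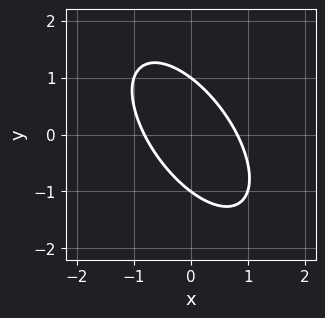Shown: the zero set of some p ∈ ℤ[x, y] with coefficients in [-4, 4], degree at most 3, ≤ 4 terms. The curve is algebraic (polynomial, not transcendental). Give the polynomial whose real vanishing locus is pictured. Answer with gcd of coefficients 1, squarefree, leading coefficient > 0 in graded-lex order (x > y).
3*x^2 + 3*x*y + 2*y^2 - 2

deg p = 2. A generic line meets the curve in up to 2 points.
From the axis intercepts and sections: among the integer gridlines, it crosses the y-axis at y ∈ {-1, 1}.
These observations pin down the coefficients.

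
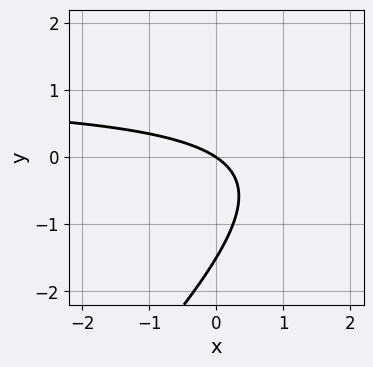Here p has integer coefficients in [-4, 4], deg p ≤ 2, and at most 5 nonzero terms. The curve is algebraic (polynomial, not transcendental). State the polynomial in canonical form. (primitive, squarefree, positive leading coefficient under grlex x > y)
2*x*y - 2*y^2 - 2*x - 3*y

deg p = 2. The shape is more complex than any degree-1 curve.
Against the integer gridlines: it meets the x-axis at x = 0 (among the integer gridlines); one y-axis crossing is at y = 0.
These observations pin down the coefficients.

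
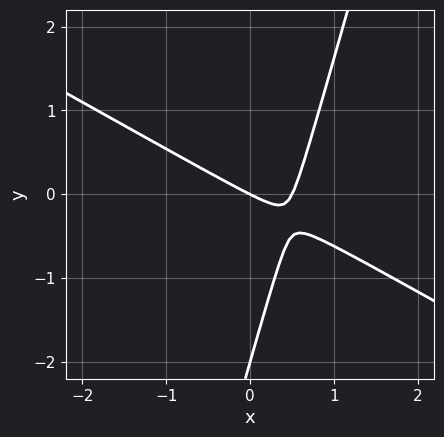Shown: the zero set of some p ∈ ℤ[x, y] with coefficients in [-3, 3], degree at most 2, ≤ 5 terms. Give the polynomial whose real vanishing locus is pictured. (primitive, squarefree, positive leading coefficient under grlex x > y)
2*x^2 + 3*x*y - y^2 - x - 2*y

First, deg p = 2.
Then, observable constraints: among the integer gridlines, it crosses the y-axis at y ∈ {-2, 0}; one x-axis crossing is at x = 0.
Finally, matching integer coefficients to the picture gives p.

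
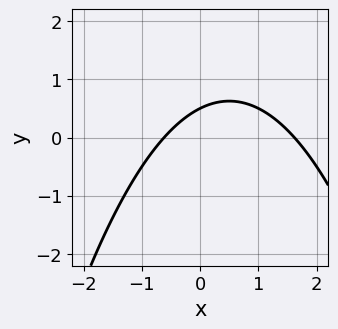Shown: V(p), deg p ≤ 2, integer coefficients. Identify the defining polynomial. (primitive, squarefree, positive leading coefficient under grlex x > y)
The degree is 2 — no degree-1 curve has this shape.
The integer polynomial consistent with all of this is the stated p.

x^2 - x + 2*y - 1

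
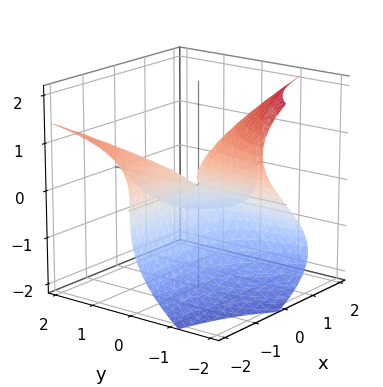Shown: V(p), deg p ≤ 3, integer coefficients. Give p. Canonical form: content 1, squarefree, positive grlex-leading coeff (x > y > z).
(a) The degree is 3 — no degree-2 surface has this shape.
(b) Observable constraints: every point of the x-axis in the box is on the surface; it crosses the z-axis at the gridline z = 0.
(c) These observations pin down the coefficients.

z^3 + 2*x*y + 2*y*z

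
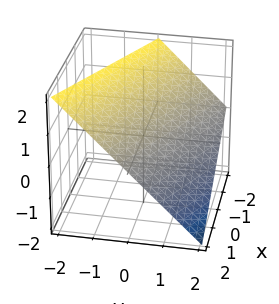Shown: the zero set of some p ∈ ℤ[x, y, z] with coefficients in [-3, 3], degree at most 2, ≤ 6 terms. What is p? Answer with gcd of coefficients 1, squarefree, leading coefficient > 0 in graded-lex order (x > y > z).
x + 2*y + 2*z - 2

Degree: the surface is flat (a plane), so deg p = 1.
Checking where it meets the axes: one y-axis crossing is at y = 1; it crosses the z-axis at the gridline z = 1.
The integer polynomial consistent with all of this is the stated p. Check: (2, 0, 0) on the x-axis lies on the surface, and p(2, 0, 0) = 0. ✓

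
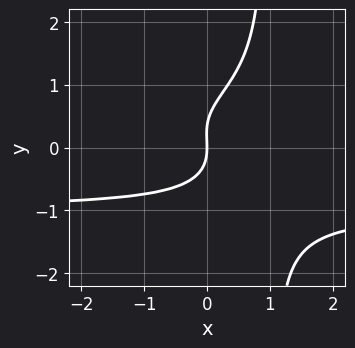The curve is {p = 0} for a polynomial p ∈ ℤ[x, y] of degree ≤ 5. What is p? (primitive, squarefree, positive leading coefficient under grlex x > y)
1. deg p = 4. The shape is more complex than any degree-3 curve.
2. Checking where it meets the axes: one x-axis crossing is at x = 0; one y-axis crossing is at y = 0.
3. Assembling these constraints gives the stated polynomial.

3*x*y^3 - 3*y^3 + y^2 + 3*x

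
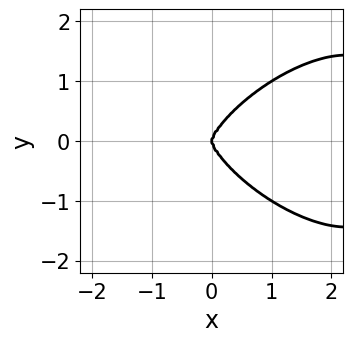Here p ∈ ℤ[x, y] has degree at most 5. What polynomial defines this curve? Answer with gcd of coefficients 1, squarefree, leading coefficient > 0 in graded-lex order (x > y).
x^4 + 2*y^4 - 3*x^3

deg p = 4.
Symmetries: the y ↦ −y reflection is a symmetry, so y appears only in even powers.
Reading off the gridlines: one y-axis crossing is at y = 0; it crosses the x-axis at the gridline x = 0.
These observations pin down the coefficients.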